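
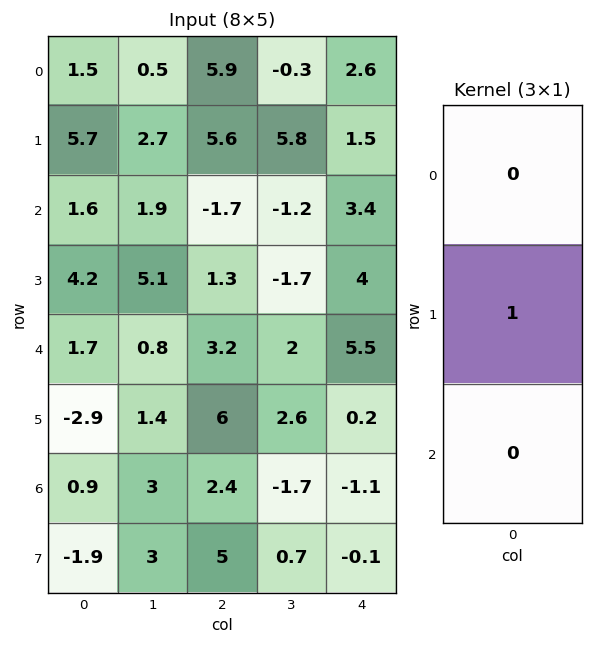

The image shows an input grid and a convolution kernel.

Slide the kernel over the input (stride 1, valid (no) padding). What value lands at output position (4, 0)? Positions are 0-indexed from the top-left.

The receptive field on the input at this output position is [1.7 / -2.9 / 0.9]. Elementwise product with the kernel and sum: -2.9·1.

-2.9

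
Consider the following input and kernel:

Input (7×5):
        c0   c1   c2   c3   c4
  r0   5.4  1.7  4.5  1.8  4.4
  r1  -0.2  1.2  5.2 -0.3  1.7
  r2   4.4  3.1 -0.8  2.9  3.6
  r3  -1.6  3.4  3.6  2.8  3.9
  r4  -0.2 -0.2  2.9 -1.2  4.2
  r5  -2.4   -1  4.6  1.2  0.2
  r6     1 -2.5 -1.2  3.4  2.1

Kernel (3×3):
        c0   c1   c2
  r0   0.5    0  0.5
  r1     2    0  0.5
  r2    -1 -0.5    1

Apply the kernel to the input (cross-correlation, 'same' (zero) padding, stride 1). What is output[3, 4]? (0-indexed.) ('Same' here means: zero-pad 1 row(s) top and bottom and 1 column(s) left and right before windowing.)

6.15

The receptive field on the zero-padded input at this output position is [2.9 3.6 0 / 2.8 3.9 0 / -1.2 4.2 0]. Elementwise product with the kernel and sum: 2.9·0.5 + 0·0.5 + 2.8·2 + 0·0.5 + -1.2·-1 + 4.2·-0.5 + 0·1.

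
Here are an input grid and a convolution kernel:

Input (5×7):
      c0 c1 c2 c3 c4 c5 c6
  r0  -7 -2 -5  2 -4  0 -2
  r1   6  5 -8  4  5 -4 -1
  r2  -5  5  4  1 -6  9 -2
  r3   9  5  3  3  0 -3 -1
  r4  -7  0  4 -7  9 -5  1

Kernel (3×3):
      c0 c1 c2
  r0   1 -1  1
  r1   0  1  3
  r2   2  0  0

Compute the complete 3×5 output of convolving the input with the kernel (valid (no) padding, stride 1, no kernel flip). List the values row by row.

Output[0,0]: The receptive field on the input at this output position is [-7 -2 -5 / 6 5 -8 / -5 5 4]. Elementwise product with the kernel and sum: -7·1 + -2·-1 + -5·1 + 5·1 + -8·3 + -5·2.

-39 19 16 1 -25
28 34 -18 22 11
-6 14 8 -7 -5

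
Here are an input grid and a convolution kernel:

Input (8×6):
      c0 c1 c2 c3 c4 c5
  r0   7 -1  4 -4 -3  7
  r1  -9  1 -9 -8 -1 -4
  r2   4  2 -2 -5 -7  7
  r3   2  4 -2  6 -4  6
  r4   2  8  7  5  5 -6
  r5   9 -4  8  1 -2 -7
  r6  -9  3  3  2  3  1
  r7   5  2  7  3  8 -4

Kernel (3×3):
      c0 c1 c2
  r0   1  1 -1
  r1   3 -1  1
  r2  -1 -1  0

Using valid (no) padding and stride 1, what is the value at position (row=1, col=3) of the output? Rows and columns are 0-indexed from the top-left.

The receptive field on the input at this output position is [-8 -1 -4 / -5 -7 7 / 6 -4 6]. Elementwise product with the kernel and sum: -8·1 + -1·1 + -4·-1 + -5·3 + -7·-1 + 7·1 + 6·-1 + -4·-1.

-8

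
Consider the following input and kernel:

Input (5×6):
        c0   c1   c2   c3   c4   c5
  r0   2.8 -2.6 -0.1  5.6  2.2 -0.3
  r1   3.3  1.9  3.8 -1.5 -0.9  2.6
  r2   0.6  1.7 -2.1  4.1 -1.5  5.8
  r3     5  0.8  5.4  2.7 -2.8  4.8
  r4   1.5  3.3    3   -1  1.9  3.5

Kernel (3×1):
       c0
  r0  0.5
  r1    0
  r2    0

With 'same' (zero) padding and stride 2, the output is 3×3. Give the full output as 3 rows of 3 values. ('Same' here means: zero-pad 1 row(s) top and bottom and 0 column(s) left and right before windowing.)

Output[0,0]: The receptive field on the zero-padded input at this output position is [0 / 2.8 / 3.3]. Elementwise product with the kernel and sum: 0·0.5.
Output[0,1]: The receptive field on the zero-padded input at this output position is [0 / -0.1 / 3.8]. Elementwise product with the kernel and sum: 0·0.5.

0 0 0
1.65 1.9 -0.45
2.5 2.7 -1.4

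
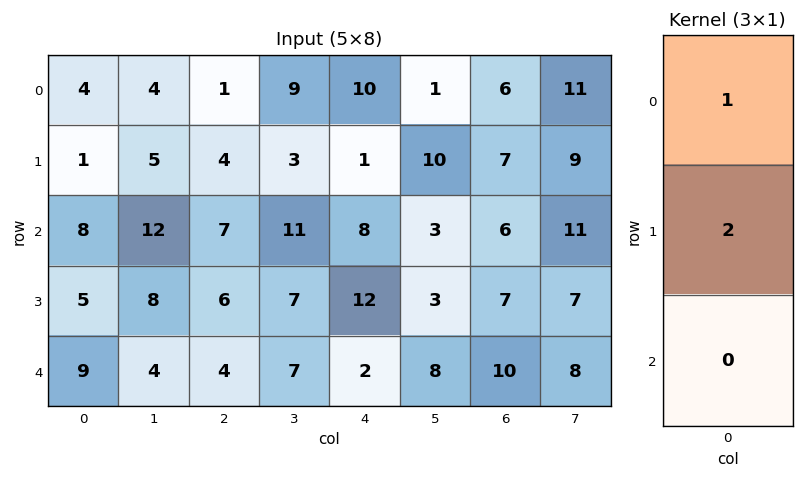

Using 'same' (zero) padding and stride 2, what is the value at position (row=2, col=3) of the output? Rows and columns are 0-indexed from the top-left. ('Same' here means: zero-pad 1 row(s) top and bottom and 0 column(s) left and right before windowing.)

27

The receptive field on the zero-padded input at this output position is [7 / 10 / 0]. Elementwise product with the kernel and sum: 7·1 + 10·2.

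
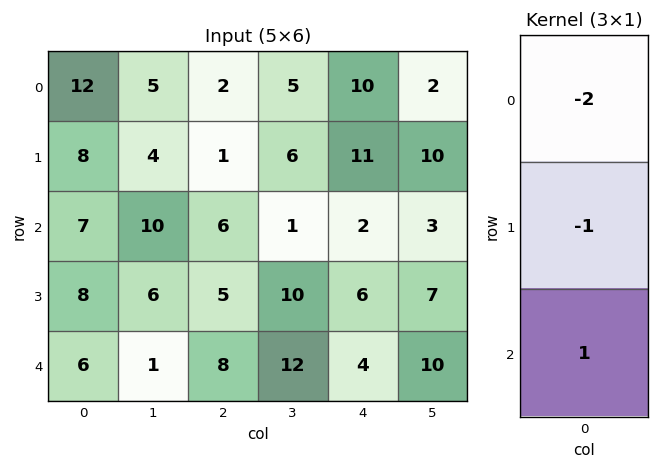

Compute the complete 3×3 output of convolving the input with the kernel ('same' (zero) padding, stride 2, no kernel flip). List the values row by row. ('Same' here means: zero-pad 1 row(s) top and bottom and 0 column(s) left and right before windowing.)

Output[0,0]: The receptive field on the zero-padded input at this output position is [0 / 12 / 8]. Elementwise product with the kernel and sum: 0·-2 + 12·-1 + 8·1.
Output[0,1]: The receptive field on the zero-padded input at this output position is [0 / 2 / 1]. Elementwise product with the kernel and sum: 0·-2 + 2·-1 + 1·1.

-4 -1 1
-15 -3 -18
-22 -18 -16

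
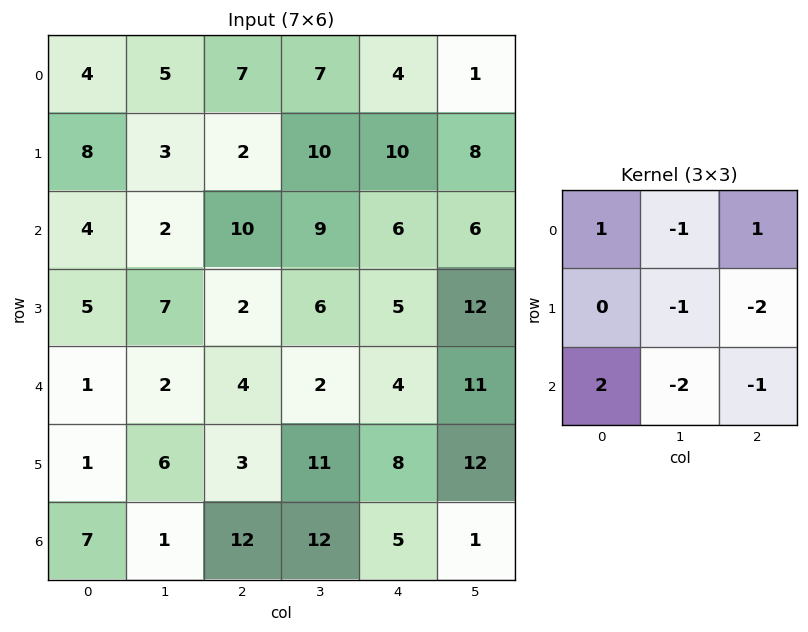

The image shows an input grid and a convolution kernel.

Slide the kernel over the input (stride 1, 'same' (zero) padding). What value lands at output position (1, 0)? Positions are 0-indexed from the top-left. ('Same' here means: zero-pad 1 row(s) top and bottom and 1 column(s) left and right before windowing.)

The receptive field on the zero-padded input at this output position is [0 4 5 / 0 8 3 / 0 4 2]. Elementwise product with the kernel and sum: 0·1 + 4·-1 + 5·1 + 8·-1 + 3·-2 + 0·2 + 4·-2 + 2·-1.

-23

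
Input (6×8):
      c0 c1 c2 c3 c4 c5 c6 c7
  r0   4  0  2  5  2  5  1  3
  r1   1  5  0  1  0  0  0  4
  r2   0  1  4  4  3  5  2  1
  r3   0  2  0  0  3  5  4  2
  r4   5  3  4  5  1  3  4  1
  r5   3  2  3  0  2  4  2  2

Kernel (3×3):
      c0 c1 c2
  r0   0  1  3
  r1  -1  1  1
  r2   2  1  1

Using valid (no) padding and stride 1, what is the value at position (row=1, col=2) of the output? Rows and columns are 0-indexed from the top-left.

The receptive field on the input at this output position is [0 1 0 / 4 4 3 / 0 0 3]. Elementwise product with the kernel and sum: 1·1 + 0·3 + 4·-1 + 4·1 + 3·1 + 0·2 + 0·1 + 3·1.

7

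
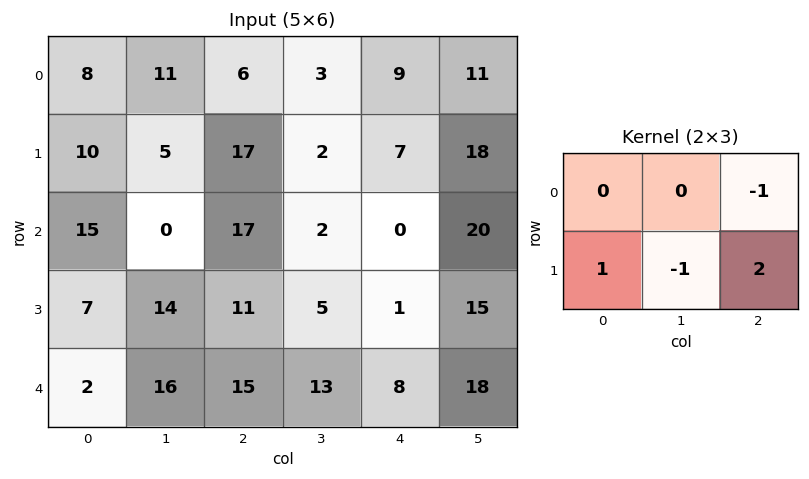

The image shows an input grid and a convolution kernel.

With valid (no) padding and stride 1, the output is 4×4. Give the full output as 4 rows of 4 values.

Output[0,0]: The receptive field on the input at this output position is [8 11 6 / 10 5 17]. Elementwise product with the kernel and sum: 6·-1 + 10·1 + 5·-1 + 17·2.

33 -11 20 20
32 -15 8 24
-2 11 8 14
5 22 17 26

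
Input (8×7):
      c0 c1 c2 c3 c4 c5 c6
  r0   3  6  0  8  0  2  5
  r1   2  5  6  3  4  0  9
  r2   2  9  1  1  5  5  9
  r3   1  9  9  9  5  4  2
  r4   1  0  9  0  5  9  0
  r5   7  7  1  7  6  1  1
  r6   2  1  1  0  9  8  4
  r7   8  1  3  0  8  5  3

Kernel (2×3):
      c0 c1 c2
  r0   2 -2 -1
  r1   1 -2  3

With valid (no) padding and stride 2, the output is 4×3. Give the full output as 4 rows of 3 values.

Output[0,0]: The receptive field on the input at this output position is [3 6 0 / 2 5 6]. Elementwise product with the kernel and sum: 3·2 + 6·-2 + 0·-1 + 2·1 + 5·-2 + 6·3.

4 -4 22
-5 1 -6
-11 18 -1
16 20 5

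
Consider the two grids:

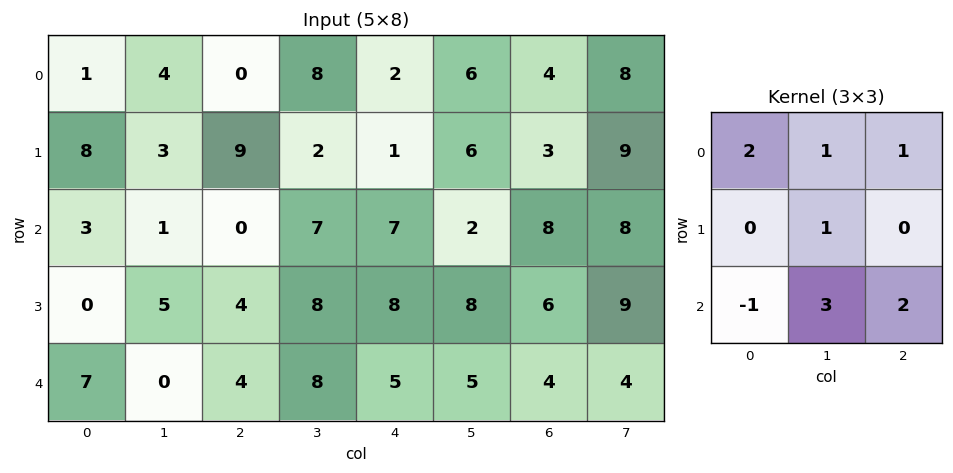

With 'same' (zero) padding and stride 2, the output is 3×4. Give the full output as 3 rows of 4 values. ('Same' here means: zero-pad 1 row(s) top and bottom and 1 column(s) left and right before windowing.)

31 28 15 25
24 40 50 60
12 26 37 35

Output[0,0]: The receptive field on the zero-padded input at this output position is [0 0 0 / 0 1 4 / 0 8 3]. Elementwise product with the kernel and sum: 0·2 + 0·1 + 0·1 + 1·1 + 0·-1 + 8·3 + 3·2.
Output[0,1]: The receptive field on the zero-padded input at this output position is [0 0 0 / 4 0 8 / 3 9 2]. Elementwise product with the kernel and sum: 0·2 + 0·1 + 0·1 + 0·1 + 3·-1 + 9·3 + 2·2.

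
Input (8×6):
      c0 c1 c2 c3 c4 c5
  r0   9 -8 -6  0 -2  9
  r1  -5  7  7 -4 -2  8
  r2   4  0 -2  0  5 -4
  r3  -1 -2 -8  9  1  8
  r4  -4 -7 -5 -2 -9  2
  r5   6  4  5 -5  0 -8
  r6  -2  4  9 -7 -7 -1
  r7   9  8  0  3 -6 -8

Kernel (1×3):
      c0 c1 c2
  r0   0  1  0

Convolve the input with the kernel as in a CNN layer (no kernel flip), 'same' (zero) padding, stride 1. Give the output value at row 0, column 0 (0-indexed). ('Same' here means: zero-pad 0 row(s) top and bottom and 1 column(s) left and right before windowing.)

9

The receptive field on the zero-padded input at this output position is [0 9 -8]. Elementwise product with the kernel and sum: 9·1.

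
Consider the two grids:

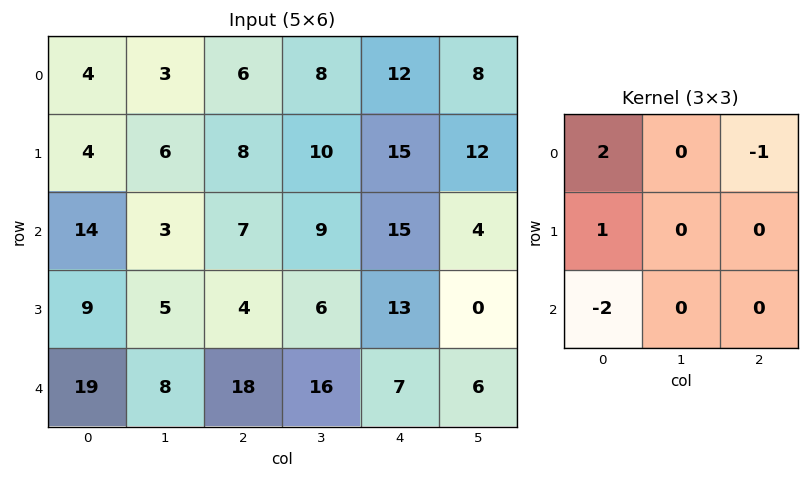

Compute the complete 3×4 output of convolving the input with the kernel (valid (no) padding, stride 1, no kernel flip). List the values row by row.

Output[0,0]: The receptive field on the input at this output position is [4 3 6 / 4 6 8 / 14 3 7]. Elementwise product with the kernel and sum: 4·2 + 6·-1 + 4·1 + 14·-2.
Output[0,1]: The receptive field on the input at this output position is [3 6 8 / 6 8 10 / 3 7 9]. Elementwise product with the kernel and sum: 3·2 + 8·-1 + 6·1 + 3·-2.

-22 -2 -6 0
-4 -5 0 5
-8 -14 -33 -12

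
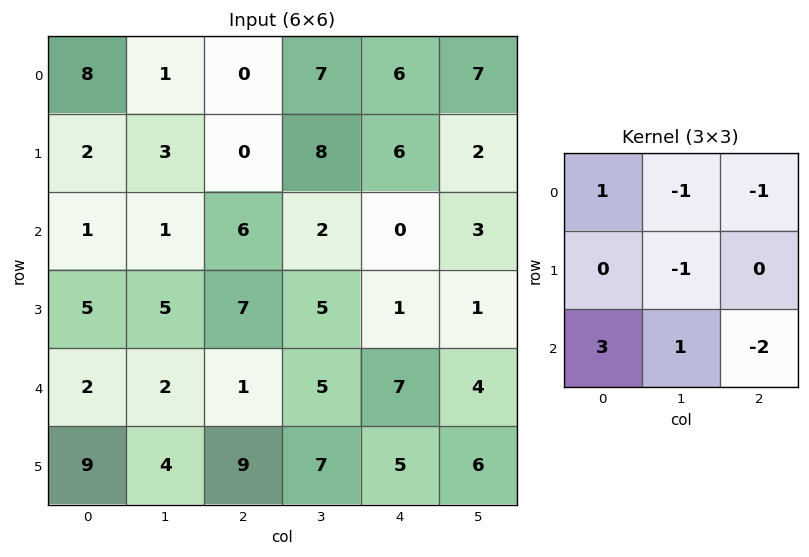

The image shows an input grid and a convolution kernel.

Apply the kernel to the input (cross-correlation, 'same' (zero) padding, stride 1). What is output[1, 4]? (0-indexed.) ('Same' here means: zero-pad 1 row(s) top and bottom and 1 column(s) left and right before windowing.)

The receptive field on the zero-padded input at this output position is [7 6 7 / 8 6 2 / 2 0 3]. Elementwise product with the kernel and sum: 7·1 + 6·-1 + 7·-1 + 6·-1 + 2·3 + 0·1 + 3·-2.

-12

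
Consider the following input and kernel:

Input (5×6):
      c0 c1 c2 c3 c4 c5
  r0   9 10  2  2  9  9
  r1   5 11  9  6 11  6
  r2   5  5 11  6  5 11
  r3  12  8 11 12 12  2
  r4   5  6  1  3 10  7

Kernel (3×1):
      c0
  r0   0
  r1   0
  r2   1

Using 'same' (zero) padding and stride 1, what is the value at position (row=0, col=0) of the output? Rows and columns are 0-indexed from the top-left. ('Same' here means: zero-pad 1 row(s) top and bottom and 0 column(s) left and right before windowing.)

The receptive field on the zero-padded input at this output position is [0 / 9 / 5]. Elementwise product with the kernel and sum: 5·1.

5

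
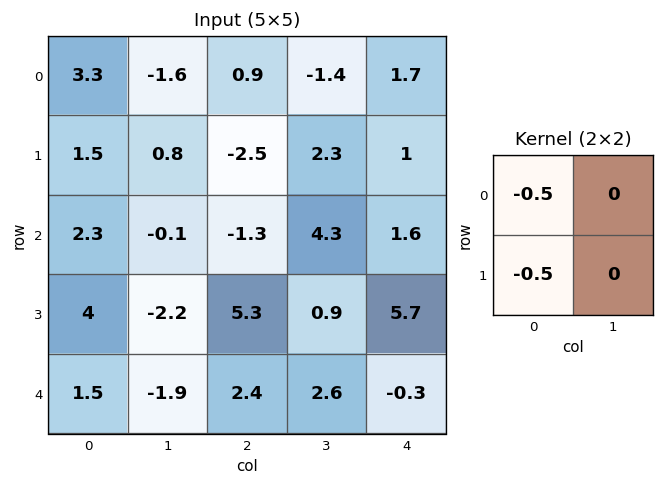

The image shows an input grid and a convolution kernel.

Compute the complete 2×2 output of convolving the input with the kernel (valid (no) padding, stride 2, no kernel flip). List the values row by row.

-2.4 0.8
-3.15 -2

Output[0,0]: The receptive field on the input at this output position is [3.3 -1.6 / 1.5 0.8]. Elementwise product with the kernel and sum: 3.3·-0.5 + 1.5·-0.5.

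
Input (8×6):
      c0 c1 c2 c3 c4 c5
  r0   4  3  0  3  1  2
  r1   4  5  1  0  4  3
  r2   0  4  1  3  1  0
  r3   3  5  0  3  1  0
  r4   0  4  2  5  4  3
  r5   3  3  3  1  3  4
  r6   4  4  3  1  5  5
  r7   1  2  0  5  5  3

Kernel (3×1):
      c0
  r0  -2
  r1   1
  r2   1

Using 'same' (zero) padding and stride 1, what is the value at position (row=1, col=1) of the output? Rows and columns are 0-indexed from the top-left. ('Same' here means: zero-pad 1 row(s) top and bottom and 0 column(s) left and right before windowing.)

3

The receptive field on the zero-padded input at this output position is [3 / 5 / 4]. Elementwise product with the kernel and sum: 3·-2 + 5·1 + 4·1.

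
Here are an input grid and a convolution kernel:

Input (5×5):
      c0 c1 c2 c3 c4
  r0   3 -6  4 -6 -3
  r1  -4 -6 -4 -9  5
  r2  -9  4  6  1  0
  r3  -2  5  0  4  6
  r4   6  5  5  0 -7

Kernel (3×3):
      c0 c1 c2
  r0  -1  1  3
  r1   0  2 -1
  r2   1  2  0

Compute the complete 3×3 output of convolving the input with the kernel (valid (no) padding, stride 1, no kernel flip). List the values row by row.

Output[0,0]: The receptive field on the input at this output position is [3 -6 4 / -4 -6 -4 / -9 4 6]. Elementwise product with the kernel and sum: 3·-1 + -6·1 + 4·3 + -6·2 + -4·-1 + -9·1 + 4·2.

-6 9 -34
-4 -9 20
57 16 2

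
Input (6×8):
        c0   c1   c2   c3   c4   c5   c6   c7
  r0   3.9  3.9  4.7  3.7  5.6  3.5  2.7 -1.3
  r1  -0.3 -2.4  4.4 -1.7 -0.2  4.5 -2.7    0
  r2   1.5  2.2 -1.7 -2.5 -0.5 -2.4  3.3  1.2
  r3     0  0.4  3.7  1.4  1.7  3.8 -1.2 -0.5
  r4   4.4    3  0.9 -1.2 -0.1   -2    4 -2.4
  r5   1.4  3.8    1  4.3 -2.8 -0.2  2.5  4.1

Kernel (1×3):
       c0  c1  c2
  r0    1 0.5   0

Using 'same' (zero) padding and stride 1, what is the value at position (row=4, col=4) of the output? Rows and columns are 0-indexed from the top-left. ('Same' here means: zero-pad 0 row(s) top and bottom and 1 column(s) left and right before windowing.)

-1.25

The receptive field on the zero-padded input at this output position is [-1.2 -0.1 -2]. Elementwise product with the kernel and sum: -1.2·1 + -0.1·0.5.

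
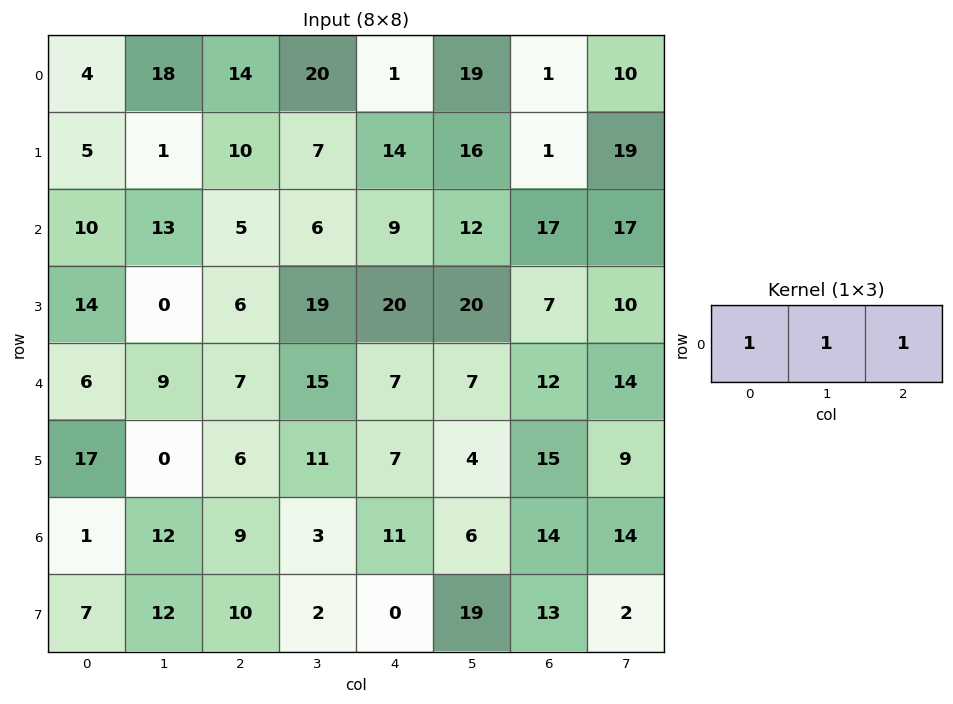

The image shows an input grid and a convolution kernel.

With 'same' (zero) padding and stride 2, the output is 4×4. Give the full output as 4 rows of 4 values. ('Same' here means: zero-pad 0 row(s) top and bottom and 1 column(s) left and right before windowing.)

22 52 40 30
23 24 27 46
15 31 29 33
13 24 20 34

Output[0,0]: The receptive field on the zero-padded input at this output position is [0 4 18]. Elementwise product with the kernel and sum: 0·1 + 4·1 + 18·1.
Output[0,1]: The receptive field on the zero-padded input at this output position is [18 14 20]. Elementwise product with the kernel and sum: 18·1 + 14·1 + 20·1.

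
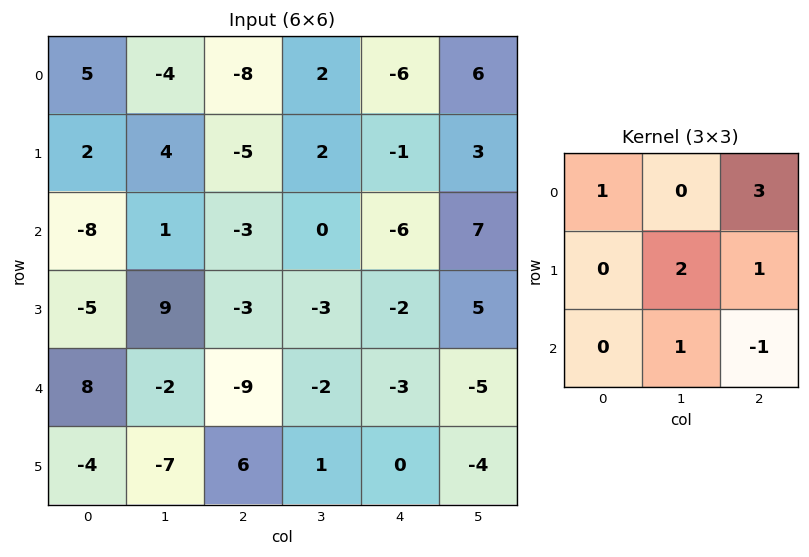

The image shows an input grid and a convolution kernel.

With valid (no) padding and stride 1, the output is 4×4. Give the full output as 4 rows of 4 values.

Output[0,0]: The receptive field on the input at this output position is [5 -4 -8 / 2 4 -5 / -8 1 -3]. Elementwise product with the kernel and sum: 5·1 + -8·3 + 4·2 + -5·1 + 1·1 + -3·-1.
Output[0,1]: The receptive field on the input at this output position is [-4 -8 2 / 4 -5 2 / 1 -3 0]. Elementwise product with the kernel and sum: -4·1 + 2·3 + -5·2 + 2·1 + -3·1 + 0·-1.

-12 -9 -17 8
-2 4 -15 -1
5 -15 -28 24
-40 -15 -15 5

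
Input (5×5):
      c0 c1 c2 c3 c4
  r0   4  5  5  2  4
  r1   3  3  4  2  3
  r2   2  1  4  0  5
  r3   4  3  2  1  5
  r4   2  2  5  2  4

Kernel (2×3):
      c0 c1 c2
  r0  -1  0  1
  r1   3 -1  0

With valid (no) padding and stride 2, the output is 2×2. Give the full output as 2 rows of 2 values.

7 9
11 6

Output[0,0]: The receptive field on the input at this output position is [4 5 5 / 3 3 4]. Elementwise product with the kernel and sum: 4·-1 + 5·1 + 3·3 + 3·-1.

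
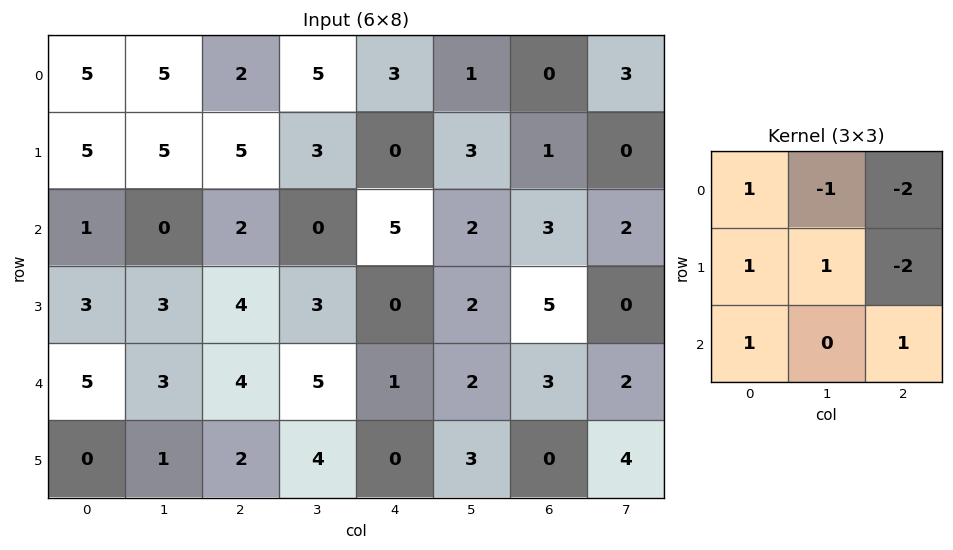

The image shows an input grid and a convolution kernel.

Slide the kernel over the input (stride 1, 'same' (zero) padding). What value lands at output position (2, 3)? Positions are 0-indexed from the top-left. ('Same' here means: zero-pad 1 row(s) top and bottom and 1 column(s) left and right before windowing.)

-2

The receptive field on the zero-padded input at this output position is [5 3 0 / 2 0 5 / 4 3 0]. Elementwise product with the kernel and sum: 5·1 + 3·-1 + 0·-2 + 2·1 + 0·1 + 5·-2 + 4·1 + 0·1.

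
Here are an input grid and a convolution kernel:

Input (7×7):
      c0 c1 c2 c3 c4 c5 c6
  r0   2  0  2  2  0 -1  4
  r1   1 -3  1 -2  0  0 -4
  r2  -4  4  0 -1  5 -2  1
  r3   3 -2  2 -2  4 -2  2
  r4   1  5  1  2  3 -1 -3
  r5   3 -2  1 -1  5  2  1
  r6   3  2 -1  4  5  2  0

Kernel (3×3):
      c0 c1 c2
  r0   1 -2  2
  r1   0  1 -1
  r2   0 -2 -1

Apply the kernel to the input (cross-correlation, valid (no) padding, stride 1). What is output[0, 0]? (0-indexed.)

-6

The receptive field on the input at this output position is [2 0 2 / 1 -3 1 / -4 4 0]. Elementwise product with the kernel and sum: 2·1 + 0·-2 + 2·2 + -3·1 + 1·-1 + 4·-2 + 0·-1.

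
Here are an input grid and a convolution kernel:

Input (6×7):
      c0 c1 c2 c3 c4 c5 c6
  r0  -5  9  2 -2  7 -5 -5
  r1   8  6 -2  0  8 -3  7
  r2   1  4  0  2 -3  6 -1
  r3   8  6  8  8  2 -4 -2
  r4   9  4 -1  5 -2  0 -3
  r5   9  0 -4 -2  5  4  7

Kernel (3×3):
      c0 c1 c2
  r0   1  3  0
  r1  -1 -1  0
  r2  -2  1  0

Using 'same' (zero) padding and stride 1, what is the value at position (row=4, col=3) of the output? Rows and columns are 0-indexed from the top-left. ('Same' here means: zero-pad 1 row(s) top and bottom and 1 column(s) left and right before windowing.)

The receptive field on the zero-padded input at this output position is [8 8 2 / -1 5 -2 / -4 -2 5]. Elementwise product with the kernel and sum: 8·1 + 8·3 + -1·-1 + 5·-1 + -4·-2 + -2·1.

34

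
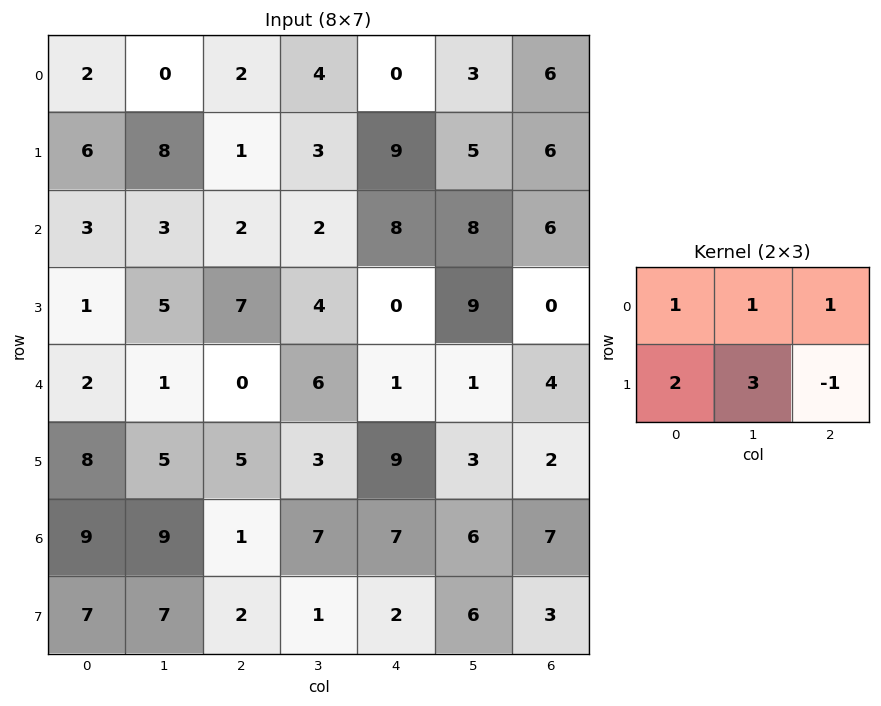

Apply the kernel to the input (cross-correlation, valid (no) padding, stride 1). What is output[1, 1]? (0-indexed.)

22

The receptive field on the input at this output position is [8 1 3 / 3 2 2]. Elementwise product with the kernel and sum: 8·1 + 1·1 + 3·1 + 3·2 + 2·3 + 2·-1.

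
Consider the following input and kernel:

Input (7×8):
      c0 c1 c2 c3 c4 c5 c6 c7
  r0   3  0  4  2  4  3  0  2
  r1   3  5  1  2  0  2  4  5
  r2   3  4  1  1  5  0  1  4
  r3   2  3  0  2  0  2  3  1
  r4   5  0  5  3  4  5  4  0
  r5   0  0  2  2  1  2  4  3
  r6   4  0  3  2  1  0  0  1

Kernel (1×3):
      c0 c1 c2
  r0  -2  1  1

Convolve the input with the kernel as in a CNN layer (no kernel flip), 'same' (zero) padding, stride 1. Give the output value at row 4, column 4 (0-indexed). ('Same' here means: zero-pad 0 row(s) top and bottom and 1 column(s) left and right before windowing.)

The receptive field on the zero-padded input at this output position is [3 4 5]. Elementwise product with the kernel and sum: 3·-2 + 4·1 + 5·1.

3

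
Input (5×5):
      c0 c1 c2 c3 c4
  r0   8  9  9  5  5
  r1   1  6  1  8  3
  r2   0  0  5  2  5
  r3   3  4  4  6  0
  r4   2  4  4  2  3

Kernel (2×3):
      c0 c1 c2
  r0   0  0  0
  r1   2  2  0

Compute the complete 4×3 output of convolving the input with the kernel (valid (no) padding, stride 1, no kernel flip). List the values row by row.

14 14 18
0 10 14
14 16 20
12 16 12

Output[0,0]: The receptive field on the input at this output position is [8 9 9 / 1 6 1]. Elementwise product with the kernel and sum: 1·2 + 6·2.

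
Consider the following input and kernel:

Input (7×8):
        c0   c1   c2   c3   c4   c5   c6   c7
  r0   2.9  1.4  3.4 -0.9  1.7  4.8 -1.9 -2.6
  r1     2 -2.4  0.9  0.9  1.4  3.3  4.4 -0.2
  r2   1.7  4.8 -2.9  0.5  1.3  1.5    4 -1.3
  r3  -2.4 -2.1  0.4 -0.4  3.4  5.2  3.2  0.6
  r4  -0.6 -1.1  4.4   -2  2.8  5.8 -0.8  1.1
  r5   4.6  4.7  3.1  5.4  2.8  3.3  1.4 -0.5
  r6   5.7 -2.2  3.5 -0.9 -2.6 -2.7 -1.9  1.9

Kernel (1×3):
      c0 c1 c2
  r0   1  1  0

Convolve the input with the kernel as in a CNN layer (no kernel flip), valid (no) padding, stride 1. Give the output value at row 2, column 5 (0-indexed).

5.5

The receptive field on the input at this output position is [1.5 4 -1.3]. Elementwise product with the kernel and sum: 1.5·1 + 4·1.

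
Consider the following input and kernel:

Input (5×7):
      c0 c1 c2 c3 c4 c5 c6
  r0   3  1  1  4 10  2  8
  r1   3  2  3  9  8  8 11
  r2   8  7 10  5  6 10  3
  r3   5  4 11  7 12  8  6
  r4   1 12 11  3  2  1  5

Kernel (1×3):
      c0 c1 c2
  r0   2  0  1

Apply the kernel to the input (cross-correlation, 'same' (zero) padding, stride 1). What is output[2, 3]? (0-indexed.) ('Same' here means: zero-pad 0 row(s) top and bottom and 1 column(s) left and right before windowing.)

26

The receptive field on the zero-padded input at this output position is [10 5 6]. Elementwise product with the kernel and sum: 10·2 + 6·1.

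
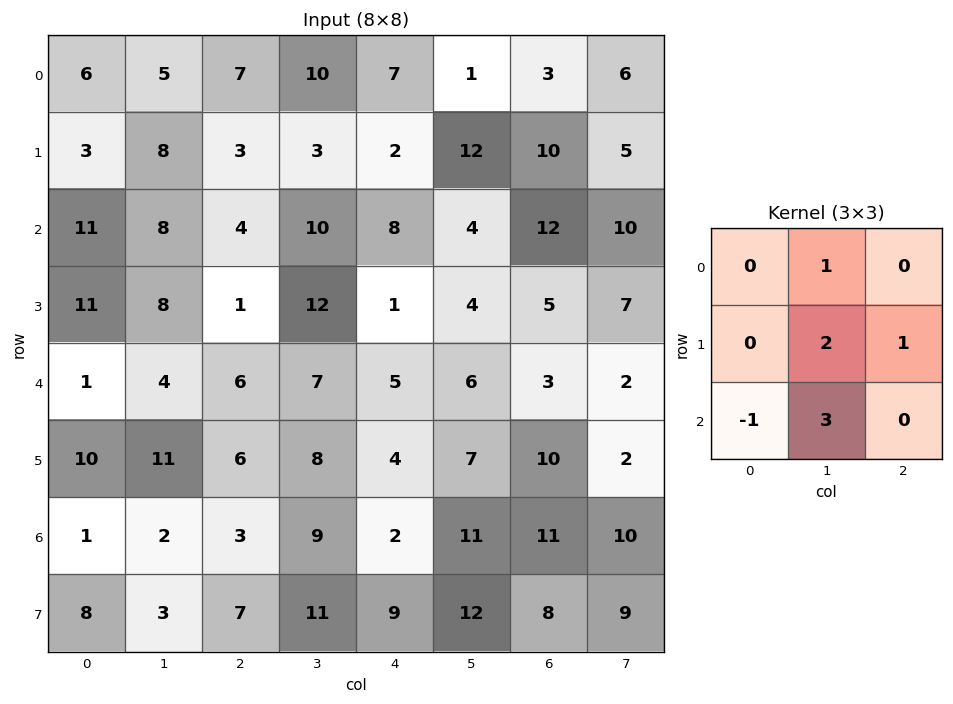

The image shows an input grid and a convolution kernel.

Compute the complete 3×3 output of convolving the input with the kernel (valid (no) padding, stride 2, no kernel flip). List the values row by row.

37 44 39
36 50 30
37 51 61

Output[0,0]: The receptive field on the input at this output position is [6 5 7 / 3 8 3 / 11 8 4]. Elementwise product with the kernel and sum: 5·1 + 8·2 + 3·1 + 11·-1 + 8·3.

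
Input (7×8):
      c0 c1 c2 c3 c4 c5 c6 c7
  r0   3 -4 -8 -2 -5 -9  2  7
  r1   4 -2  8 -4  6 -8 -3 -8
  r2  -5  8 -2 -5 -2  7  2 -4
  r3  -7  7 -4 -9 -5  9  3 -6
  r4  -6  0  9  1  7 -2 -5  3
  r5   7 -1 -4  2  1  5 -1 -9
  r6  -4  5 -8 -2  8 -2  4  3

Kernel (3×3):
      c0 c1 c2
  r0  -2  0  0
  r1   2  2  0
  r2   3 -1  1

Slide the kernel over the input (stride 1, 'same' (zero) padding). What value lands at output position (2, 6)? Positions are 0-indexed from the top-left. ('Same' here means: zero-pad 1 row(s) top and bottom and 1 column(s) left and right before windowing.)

52

The receptive field on the zero-padded input at this output position is [-8 -3 -8 / 7 2 -4 / 9 3 -6]. Elementwise product with the kernel and sum: -8·-2 + 7·2 + 2·2 + 9·3 + 3·-1 + -6·1.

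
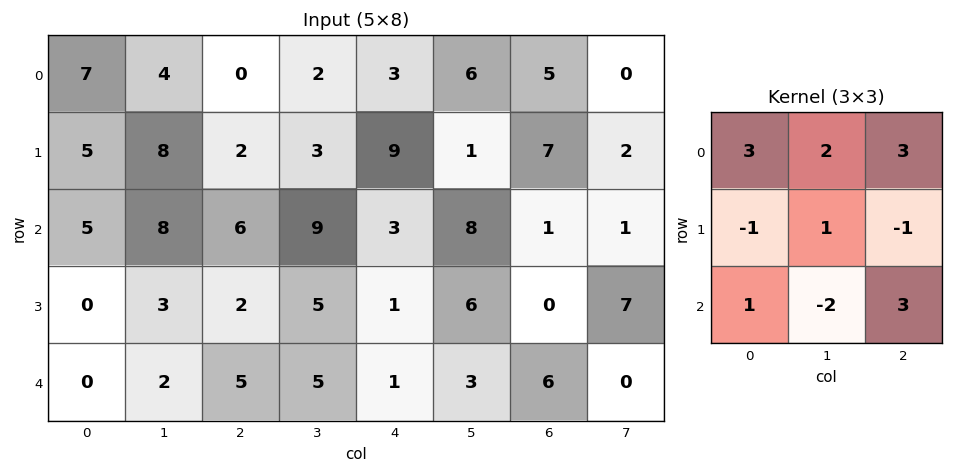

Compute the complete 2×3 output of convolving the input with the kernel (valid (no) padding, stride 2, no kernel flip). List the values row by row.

37 2 11
61 45 46

Output[0,0]: The receptive field on the input at this output position is [7 4 0 / 5 8 2 / 5 8 6]. Elementwise product with the kernel and sum: 7·3 + 4·2 + 0·3 + 5·-1 + 8·1 + 2·-1 + 5·1 + 8·-2 + 6·3.
Output[0,1]: The receptive field on the input at this output position is [0 2 3 / 2 3 9 / 6 9 3]. Elementwise product with the kernel and sum: 0·3 + 2·2 + 3·3 + 2·-1 + 3·1 + 9·-1 + 6·1 + 9·-2 + 3·3.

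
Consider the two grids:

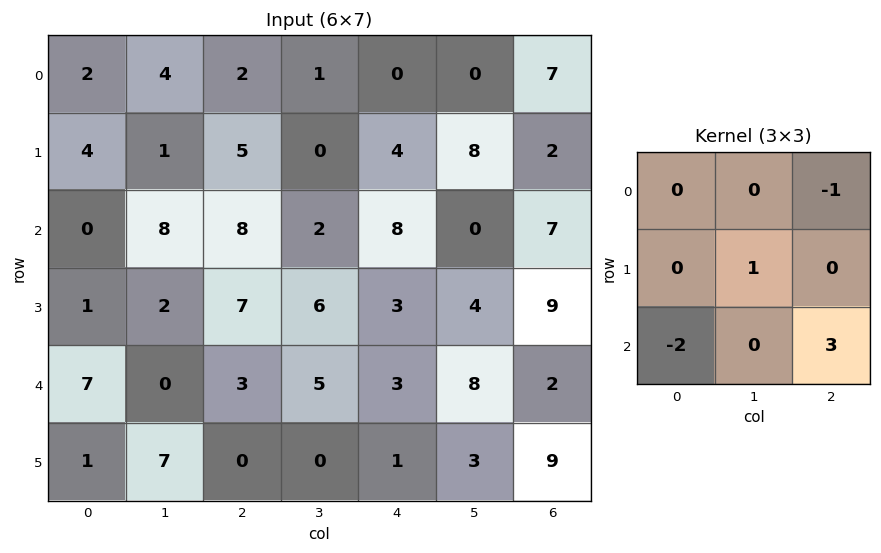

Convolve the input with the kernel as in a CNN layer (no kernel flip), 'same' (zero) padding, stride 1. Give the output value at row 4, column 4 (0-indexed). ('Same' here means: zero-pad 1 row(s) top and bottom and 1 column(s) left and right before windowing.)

The receptive field on the zero-padded input at this output position is [6 3 4 / 5 3 8 / 0 1 3]. Elementwise product with the kernel and sum: 4·-1 + 3·1 + 0·-2 + 3·3.

8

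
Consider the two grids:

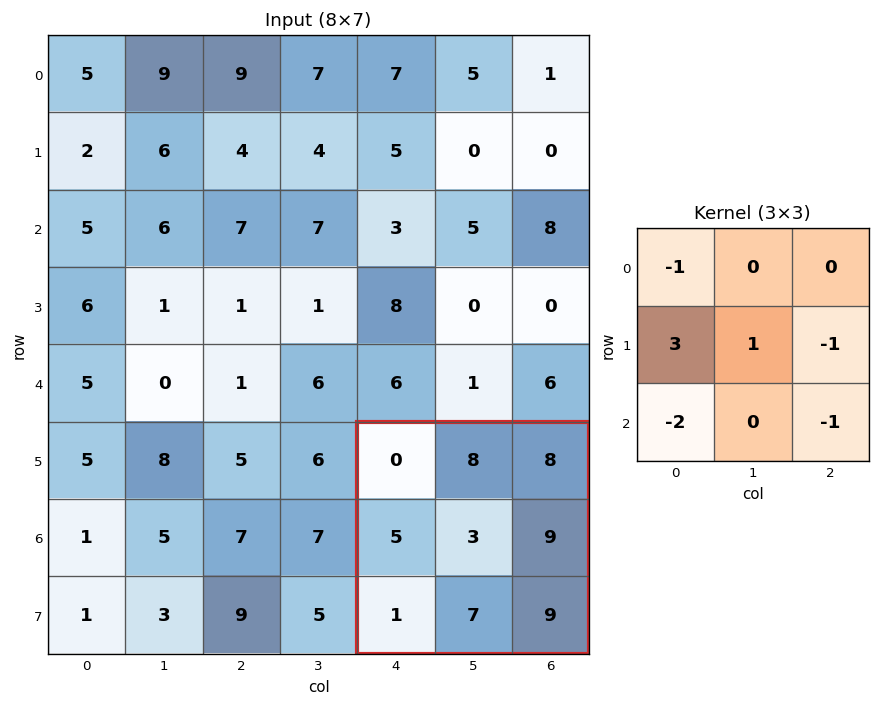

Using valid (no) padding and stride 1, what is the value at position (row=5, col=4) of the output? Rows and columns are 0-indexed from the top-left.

The receptive field on the input at this output position is [0 8 8 / 5 3 9 / 1 7 9]. Elementwise product with the kernel and sum: 0·-1 + 5·3 + 3·1 + 9·-1 + 1·-2 + 9·-1.

-2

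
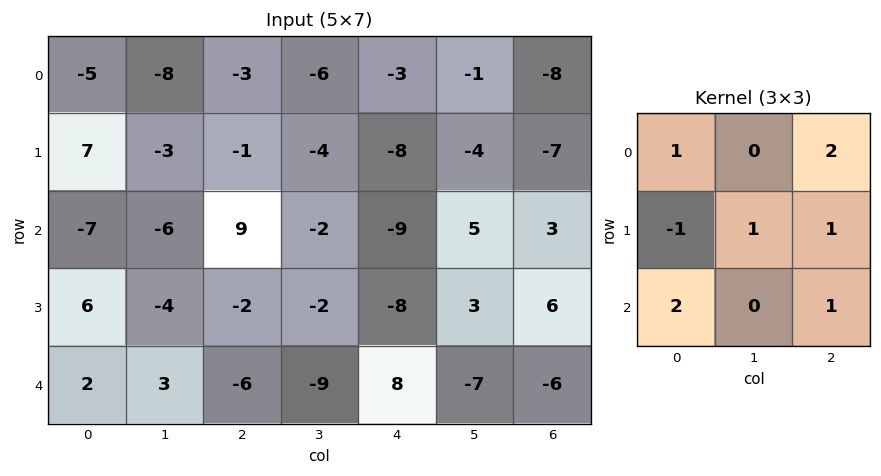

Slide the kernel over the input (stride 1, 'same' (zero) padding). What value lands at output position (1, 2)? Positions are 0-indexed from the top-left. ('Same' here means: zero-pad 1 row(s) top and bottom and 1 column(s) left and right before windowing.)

-36

The receptive field on the zero-padded input at this output position is [-8 -3 -6 / -3 -1 -4 / -6 9 -2]. Elementwise product with the kernel and sum: -8·1 + -6·2 + -3·-1 + -1·1 + -4·1 + -6·2 + -2·1.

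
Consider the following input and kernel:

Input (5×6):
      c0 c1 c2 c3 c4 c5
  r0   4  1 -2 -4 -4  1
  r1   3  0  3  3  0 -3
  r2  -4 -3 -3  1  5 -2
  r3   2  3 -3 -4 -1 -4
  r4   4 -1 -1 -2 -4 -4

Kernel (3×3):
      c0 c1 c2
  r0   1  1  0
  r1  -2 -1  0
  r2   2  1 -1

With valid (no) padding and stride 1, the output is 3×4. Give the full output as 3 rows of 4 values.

Output[0,0]: The receptive field on the input at this output position is [4 1 -2 / 3 0 3 / -4 -3 -3]. Elementwise product with the kernel and sum: 4·1 + 1·1 + 3·-2 + 0·-1 + -4·2 + -3·1 + -3·-1.

-9 -14 -25 -5
24 19 2 -9
-6 -10 8 11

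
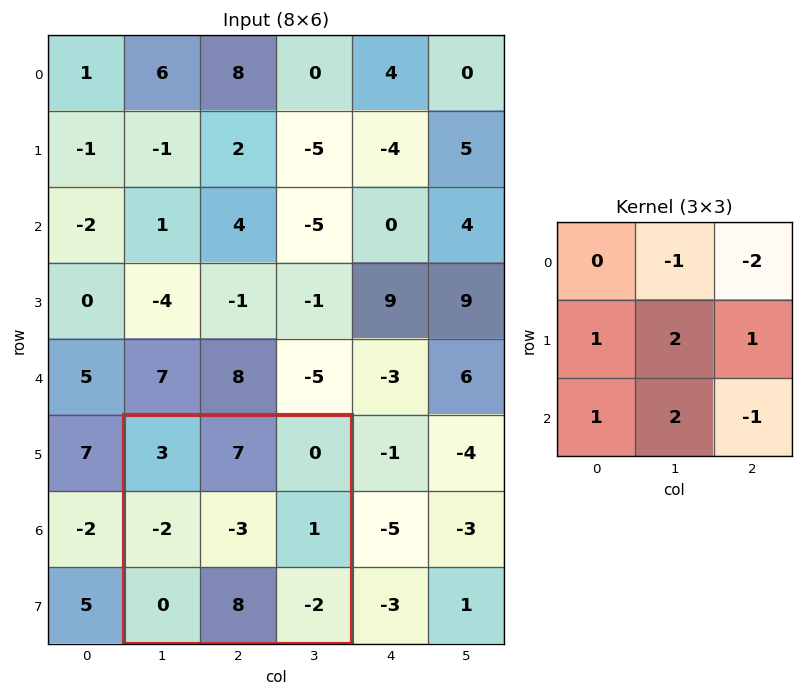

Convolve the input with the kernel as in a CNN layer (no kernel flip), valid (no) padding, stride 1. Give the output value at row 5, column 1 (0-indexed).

4

The receptive field on the input at this output position is [3 7 0 / -2 -3 1 / 0 8 -2]. Elementwise product with the kernel and sum: 7·-1 + 0·-2 + -2·1 + -3·2 + 1·1 + 0·1 + 8·2 + -2·-1.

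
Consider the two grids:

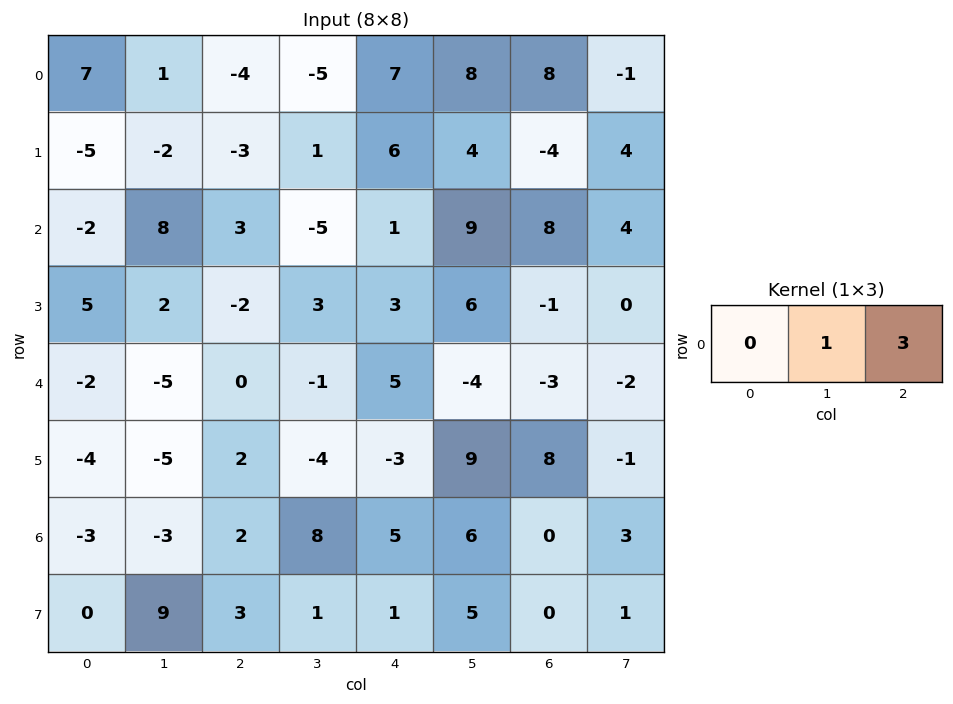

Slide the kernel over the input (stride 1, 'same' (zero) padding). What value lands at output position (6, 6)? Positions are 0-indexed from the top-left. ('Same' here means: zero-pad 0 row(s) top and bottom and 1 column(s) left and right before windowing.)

9

The receptive field on the zero-padded input at this output position is [6 0 3]. Elementwise product with the kernel and sum: 0·1 + 3·3.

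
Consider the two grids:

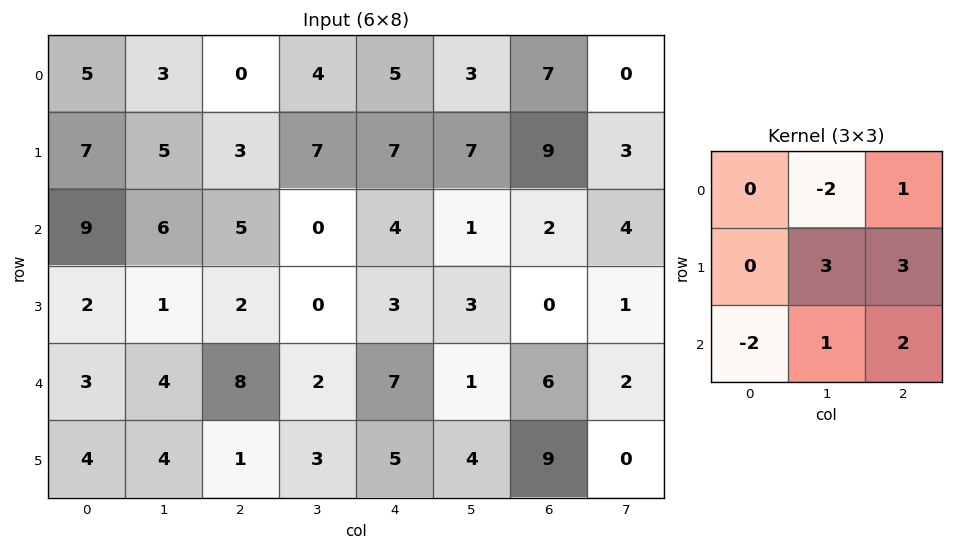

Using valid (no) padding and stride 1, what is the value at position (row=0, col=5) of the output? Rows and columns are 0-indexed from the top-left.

The receptive field on the input at this output position is [3 7 0 / 7 9 3 / 1 2 4]. Elementwise product with the kernel and sum: 7·-2 + 0·1 + 9·3 + 3·3 + 1·-2 + 2·1 + 4·2.

30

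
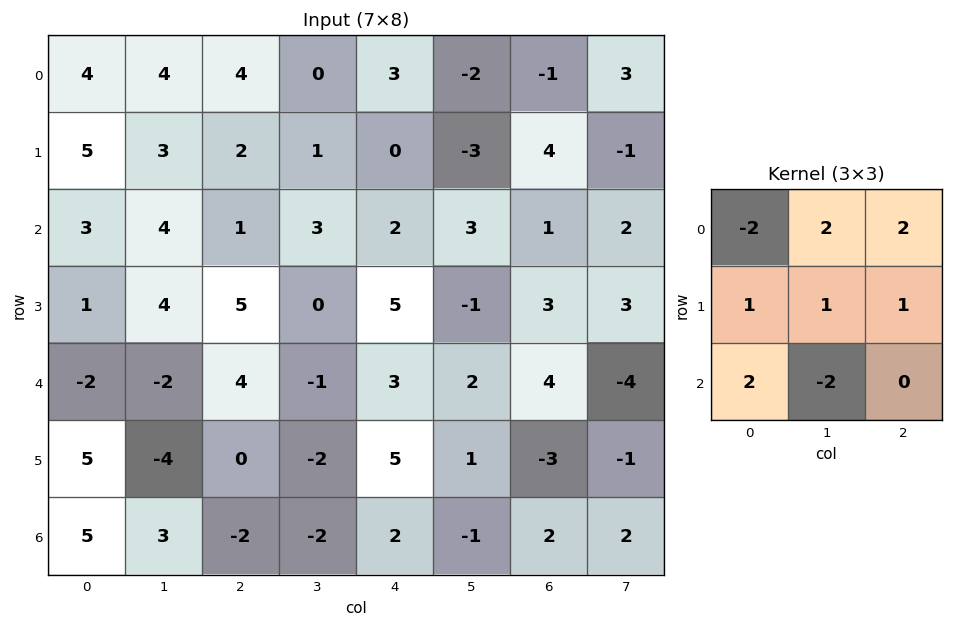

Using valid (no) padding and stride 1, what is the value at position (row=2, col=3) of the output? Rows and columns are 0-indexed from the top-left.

The receptive field on the input at this output position is [3 2 3 / 0 5 -1 / -1 3 2]. Elementwise product with the kernel and sum: 3·-2 + 2·2 + 3·2 + 0·1 + 5·1 + -1·1 + -1·2 + 3·-2.

0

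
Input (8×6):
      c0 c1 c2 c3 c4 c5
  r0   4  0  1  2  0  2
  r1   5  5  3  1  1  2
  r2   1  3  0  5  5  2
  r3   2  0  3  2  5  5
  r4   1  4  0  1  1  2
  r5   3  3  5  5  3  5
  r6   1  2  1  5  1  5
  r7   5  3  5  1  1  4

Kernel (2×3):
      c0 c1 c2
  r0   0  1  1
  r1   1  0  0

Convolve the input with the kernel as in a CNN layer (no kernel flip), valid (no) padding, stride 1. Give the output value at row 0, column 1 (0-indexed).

8

The receptive field on the input at this output position is [0 1 2 / 5 3 1]. Elementwise product with the kernel and sum: 1·1 + 2·1 + 5·1.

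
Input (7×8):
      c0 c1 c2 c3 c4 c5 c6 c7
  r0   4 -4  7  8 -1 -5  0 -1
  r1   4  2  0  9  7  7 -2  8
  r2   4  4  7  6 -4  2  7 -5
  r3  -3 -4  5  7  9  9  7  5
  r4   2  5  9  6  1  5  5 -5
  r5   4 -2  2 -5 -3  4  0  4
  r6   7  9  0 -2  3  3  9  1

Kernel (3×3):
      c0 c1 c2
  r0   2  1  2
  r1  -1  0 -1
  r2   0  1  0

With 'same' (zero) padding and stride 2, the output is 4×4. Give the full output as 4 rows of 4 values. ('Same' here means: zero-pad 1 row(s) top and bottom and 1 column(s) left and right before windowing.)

8 -4 4 4
1 17 40 38
-12 2 27 35
-9 -19 -6 12

Output[0,0]: The receptive field on the zero-padded input at this output position is [0 0 0 / 0 4 -4 / 0 4 2]. Elementwise product with the kernel and sum: 0·2 + 0·1 + 0·2 + 0·-1 + -4·-1 + 4·1.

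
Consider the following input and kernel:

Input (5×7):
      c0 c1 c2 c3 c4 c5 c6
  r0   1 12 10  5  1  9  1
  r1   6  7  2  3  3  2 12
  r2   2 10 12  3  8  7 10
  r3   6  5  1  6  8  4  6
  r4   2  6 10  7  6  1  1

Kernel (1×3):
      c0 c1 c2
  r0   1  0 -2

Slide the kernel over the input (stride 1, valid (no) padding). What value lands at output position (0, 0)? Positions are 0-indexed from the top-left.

-19

The receptive field on the input at this output position is [1 12 10]. Elementwise product with the kernel and sum: 1·1 + 10·-2.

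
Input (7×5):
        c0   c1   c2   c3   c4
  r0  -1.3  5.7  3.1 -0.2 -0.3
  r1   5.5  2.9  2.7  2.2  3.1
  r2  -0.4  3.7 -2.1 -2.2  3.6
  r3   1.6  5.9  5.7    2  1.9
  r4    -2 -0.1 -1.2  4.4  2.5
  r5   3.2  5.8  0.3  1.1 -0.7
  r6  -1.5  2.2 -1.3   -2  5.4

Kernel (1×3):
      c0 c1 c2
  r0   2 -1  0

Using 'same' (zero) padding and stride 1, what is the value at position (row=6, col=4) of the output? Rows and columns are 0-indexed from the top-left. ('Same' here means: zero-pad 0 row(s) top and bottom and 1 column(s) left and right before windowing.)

-9.4

The receptive field on the zero-padded input at this output position is [-2 5.4 0]. Elementwise product with the kernel and sum: -2·2 + 5.4·-1.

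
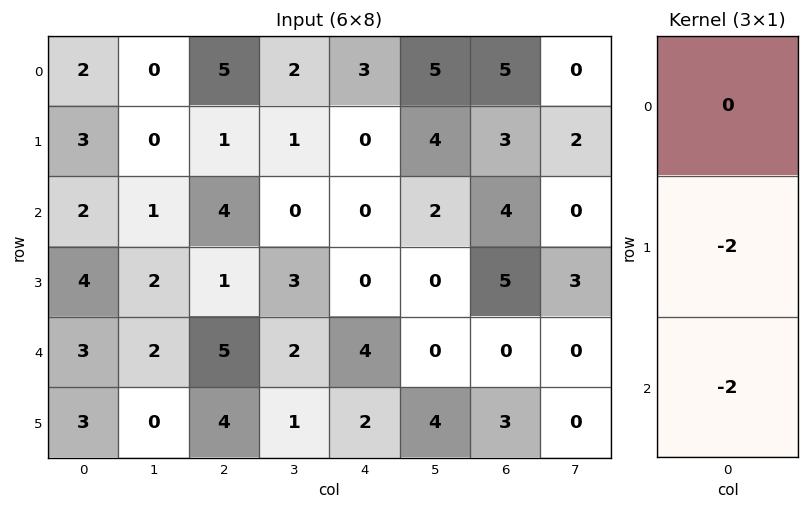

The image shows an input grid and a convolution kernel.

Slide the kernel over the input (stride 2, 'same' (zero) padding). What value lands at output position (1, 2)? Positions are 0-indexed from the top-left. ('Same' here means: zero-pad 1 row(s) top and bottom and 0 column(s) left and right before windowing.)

0

The receptive field on the zero-padded input at this output position is [0 / 0 / 0]. Elementwise product with the kernel and sum: 0·-2 + 0·-2.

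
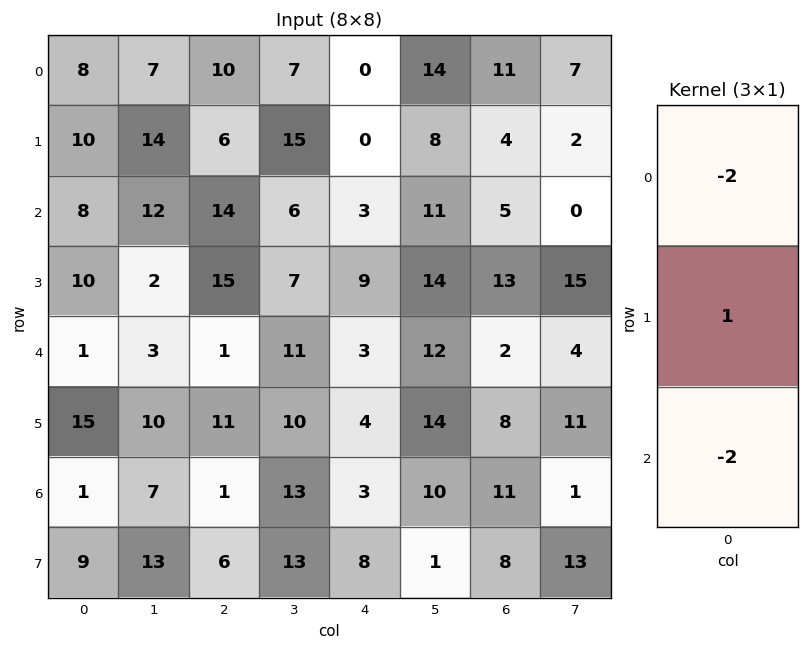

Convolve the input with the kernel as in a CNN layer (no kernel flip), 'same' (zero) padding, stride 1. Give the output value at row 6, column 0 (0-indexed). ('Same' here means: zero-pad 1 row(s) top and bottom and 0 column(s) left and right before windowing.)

-47

The receptive field on the zero-padded input at this output position is [15 / 1 / 9]. Elementwise product with the kernel and sum: 15·-2 + 1·1 + 9·-2.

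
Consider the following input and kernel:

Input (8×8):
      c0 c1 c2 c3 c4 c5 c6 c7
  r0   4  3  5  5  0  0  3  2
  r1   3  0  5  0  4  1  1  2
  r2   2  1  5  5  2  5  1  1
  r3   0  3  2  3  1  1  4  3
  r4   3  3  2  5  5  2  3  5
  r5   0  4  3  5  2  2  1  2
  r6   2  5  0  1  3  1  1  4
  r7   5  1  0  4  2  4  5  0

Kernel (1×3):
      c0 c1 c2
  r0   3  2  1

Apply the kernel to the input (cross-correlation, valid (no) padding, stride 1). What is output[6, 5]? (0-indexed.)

9

The receptive field on the input at this output position is [1 1 4]. Elementwise product with the kernel and sum: 1·3 + 1·2 + 4·1.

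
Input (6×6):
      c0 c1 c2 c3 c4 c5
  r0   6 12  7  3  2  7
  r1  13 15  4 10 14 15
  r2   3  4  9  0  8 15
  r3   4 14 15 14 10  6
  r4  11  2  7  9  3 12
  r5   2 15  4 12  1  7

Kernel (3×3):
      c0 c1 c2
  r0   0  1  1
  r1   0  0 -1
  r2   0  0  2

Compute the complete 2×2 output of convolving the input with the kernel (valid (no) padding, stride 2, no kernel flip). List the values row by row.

Output[0,0]: The receptive field on the input at this output position is [6 12 7 / 13 15 4 / 3 4 9]. Elementwise product with the kernel and sum: 12·1 + 7·1 + 4·-1 + 9·2.
Output[0,1]: The receptive field on the input at this output position is [7 3 2 / 4 10 14 / 9 0 8]. Elementwise product with the kernel and sum: 3·1 + 2·1 + 14·-1 + 8·2.

33 7
12 4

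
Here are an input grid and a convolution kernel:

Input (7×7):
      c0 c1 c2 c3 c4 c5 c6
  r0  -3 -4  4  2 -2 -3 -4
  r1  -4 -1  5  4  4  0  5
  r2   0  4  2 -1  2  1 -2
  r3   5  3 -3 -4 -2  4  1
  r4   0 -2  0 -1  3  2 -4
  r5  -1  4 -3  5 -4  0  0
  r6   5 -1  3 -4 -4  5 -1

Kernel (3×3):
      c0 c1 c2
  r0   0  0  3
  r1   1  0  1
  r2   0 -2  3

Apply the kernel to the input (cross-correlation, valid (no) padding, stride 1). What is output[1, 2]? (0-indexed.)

18

The receptive field on the input at this output position is [5 4 4 / 2 -1 2 / -3 -4 -2]. Elementwise product with the kernel and sum: 4·3 + 2·1 + 2·1 + -4·-2 + -2·3.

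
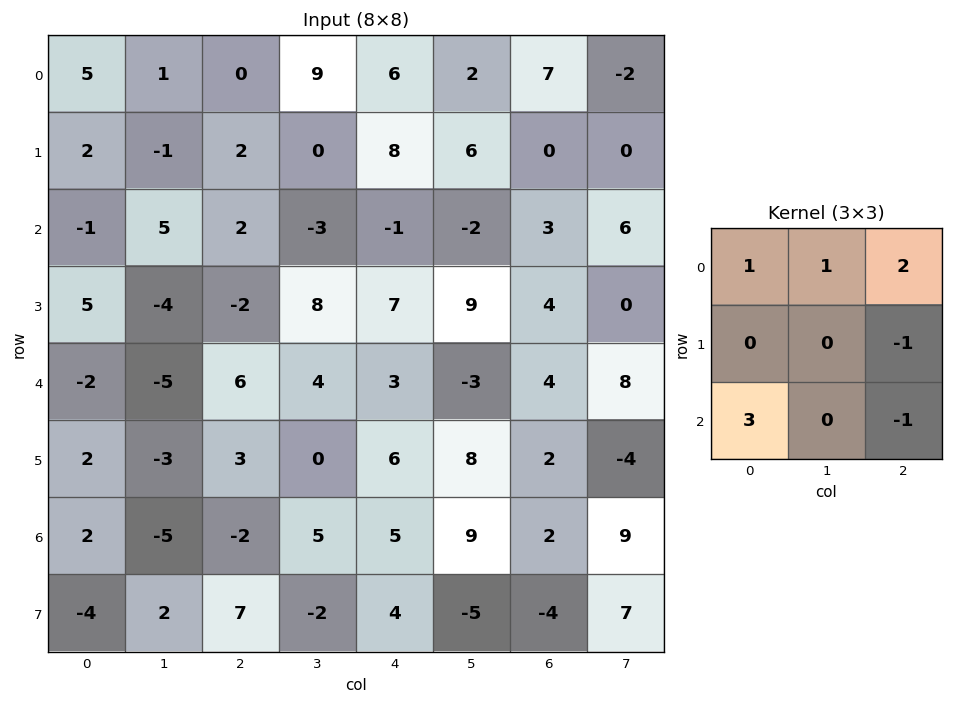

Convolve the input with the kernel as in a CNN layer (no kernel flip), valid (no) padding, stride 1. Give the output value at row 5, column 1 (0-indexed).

The receptive field on the input at this output position is [-3 3 0 / -5 -2 5 / 2 7 -2]. Elementwise product with the kernel and sum: -3·1 + 3·1 + 0·2 + 5·-1 + 2·3 + -2·-1.

3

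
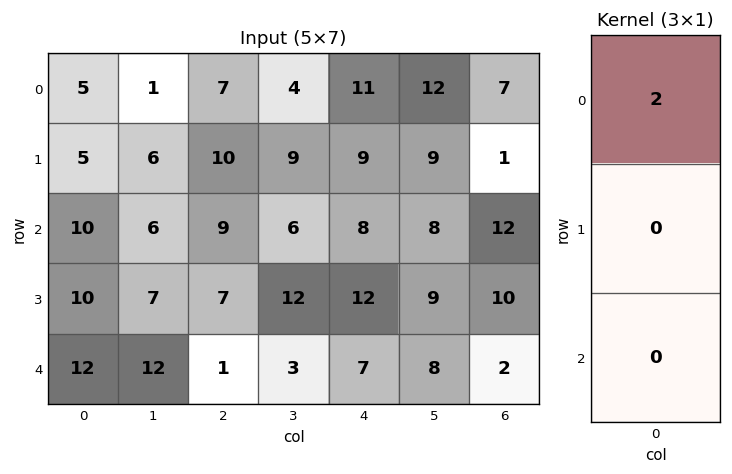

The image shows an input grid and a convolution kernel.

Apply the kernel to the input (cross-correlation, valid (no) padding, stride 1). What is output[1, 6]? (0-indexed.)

2

The receptive field on the input at this output position is [1 / 12 / 10]. Elementwise product with the kernel and sum: 1·2.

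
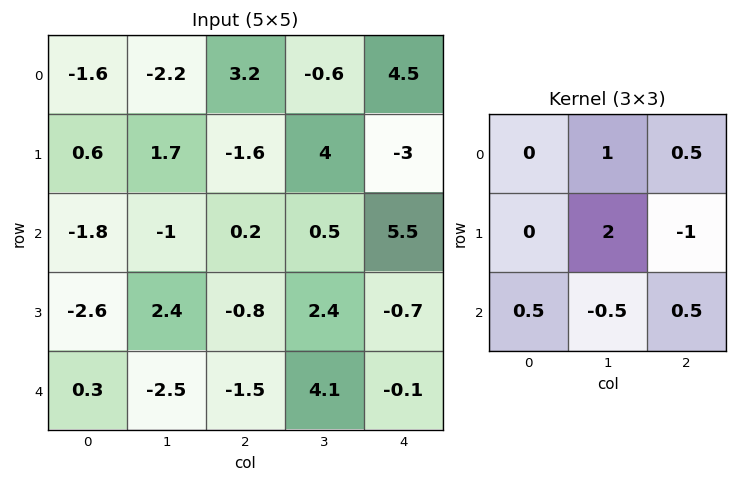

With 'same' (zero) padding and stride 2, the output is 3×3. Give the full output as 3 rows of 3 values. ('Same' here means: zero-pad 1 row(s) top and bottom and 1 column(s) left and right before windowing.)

-0.45 10.65 12.5
1.35 3.1 9.55
1.7 -6.7 -0.9

Output[0,0]: The receptive field on the zero-padded input at this output position is [0 0 0 / 0 -1.6 -2.2 / 0 0.6 1.7]. Elementwise product with the kernel and sum: 0·1 + 0·0.5 + -1.6·2 + -2.2·-1 + 0·0.5 + 0.6·-0.5 + 1.7·0.5.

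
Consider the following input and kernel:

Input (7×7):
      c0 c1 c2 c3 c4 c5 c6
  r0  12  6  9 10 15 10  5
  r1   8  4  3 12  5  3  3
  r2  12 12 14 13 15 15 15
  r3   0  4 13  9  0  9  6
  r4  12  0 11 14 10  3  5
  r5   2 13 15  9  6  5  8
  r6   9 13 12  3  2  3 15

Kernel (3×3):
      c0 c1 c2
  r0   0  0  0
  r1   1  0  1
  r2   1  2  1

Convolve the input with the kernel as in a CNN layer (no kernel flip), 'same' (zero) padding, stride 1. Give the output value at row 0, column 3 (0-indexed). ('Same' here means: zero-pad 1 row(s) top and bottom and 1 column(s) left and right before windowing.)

56

The receptive field on the zero-padded input at this output position is [0 0 0 / 9 10 15 / 3 12 5]. Elementwise product with the kernel and sum: 9·1 + 15·1 + 3·1 + 12·2 + 5·1.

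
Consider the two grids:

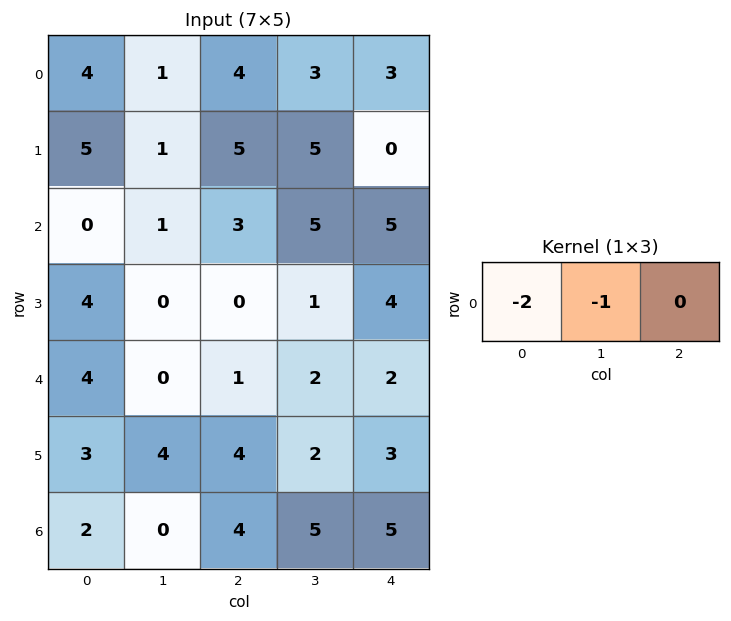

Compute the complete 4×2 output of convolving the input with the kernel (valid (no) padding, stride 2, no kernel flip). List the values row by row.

Output[0,0]: The receptive field on the input at this output position is [4 1 4]. Elementwise product with the kernel and sum: 4·-2 + 1·-1.

-9 -11
-1 -11
-8 -4
-4 -13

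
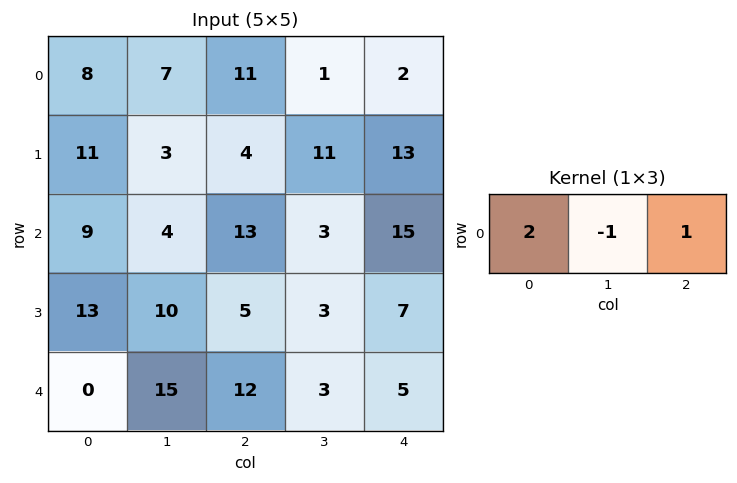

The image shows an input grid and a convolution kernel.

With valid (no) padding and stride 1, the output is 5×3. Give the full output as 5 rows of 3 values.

20 4 23
23 13 10
27 -2 38
21 18 14
-3 21 26

Output[0,0]: The receptive field on the input at this output position is [8 7 11]. Elementwise product with the kernel and sum: 8·2 + 7·-1 + 11·1.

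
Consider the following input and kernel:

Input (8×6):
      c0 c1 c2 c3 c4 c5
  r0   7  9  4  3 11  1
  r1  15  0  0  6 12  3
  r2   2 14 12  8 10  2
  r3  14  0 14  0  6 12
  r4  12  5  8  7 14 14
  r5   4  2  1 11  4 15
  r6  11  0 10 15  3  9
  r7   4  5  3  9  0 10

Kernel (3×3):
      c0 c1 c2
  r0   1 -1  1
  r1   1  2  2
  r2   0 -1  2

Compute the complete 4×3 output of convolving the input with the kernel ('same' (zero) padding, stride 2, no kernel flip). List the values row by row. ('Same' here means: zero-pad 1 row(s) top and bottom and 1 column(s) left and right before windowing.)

Output[0,0]: The receptive field on the zero-padded input at this output position is [0 0 0 / 0 7 9 / 0 15 0]. Elementwise product with the kernel and sum: 0·1 + 0·-1 + 0·1 + 0·1 + 7·2 + 9·2 + 15·-1 + 0·2.
Output[0,1]: The receptive field on the zero-padded input at this output position is [0 0 0 / 9 4 3 / 0 0 6]. Elementwise product with the kernel and sum: 0·1 + 0·-1 + 0·1 + 9·1 + 4·2 + 3·2 + 0·-1 + 6·2.

17 35 21
3 46 47
20 42 95
26 77 81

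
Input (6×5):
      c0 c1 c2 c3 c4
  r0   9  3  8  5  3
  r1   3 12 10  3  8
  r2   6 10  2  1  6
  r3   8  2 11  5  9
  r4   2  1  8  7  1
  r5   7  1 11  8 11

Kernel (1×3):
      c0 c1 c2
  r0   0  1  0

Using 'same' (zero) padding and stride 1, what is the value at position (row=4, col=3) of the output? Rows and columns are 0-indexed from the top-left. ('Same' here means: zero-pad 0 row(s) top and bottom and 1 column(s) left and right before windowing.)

7

The receptive field on the zero-padded input at this output position is [8 7 1]. Elementwise product with the kernel and sum: 7·1.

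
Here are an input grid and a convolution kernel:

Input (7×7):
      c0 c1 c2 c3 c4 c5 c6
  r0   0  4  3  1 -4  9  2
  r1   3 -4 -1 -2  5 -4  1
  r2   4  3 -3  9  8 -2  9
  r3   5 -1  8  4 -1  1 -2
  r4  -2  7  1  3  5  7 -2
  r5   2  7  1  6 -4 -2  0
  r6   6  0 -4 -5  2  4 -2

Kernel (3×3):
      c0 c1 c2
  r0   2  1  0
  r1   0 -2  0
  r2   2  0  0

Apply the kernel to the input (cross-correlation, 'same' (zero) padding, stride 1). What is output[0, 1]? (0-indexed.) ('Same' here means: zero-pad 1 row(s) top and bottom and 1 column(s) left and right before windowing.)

-2

The receptive field on the zero-padded input at this output position is [0 0 0 / 0 4 3 / 3 -4 -1]. Elementwise product with the kernel and sum: 0·2 + 0·1 + 4·-2 + 3·2.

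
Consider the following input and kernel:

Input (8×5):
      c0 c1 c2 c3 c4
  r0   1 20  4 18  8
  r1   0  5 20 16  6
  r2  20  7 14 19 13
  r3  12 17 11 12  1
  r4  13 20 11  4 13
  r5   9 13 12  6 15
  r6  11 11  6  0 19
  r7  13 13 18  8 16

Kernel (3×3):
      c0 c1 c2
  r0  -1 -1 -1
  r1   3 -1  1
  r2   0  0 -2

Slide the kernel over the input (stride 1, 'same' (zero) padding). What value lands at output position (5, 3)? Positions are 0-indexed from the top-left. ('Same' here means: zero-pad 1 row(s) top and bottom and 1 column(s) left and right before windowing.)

The receptive field on the zero-padded input at this output position is [11 4 13 / 12 6 15 / 6 0 19]. Elementwise product with the kernel and sum: 11·-1 + 4·-1 + 13·-1 + 12·3 + 6·-1 + 15·1 + 19·-2.

-21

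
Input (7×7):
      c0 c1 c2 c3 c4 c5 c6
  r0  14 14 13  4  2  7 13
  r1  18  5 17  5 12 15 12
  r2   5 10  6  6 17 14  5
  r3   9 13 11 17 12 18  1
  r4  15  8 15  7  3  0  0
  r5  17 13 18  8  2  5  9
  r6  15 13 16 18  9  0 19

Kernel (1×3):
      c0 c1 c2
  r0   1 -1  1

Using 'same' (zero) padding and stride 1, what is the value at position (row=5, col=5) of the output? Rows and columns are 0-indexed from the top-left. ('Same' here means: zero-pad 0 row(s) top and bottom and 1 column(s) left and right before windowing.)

The receptive field on the zero-padded input at this output position is [2 5 9]. Elementwise product with the kernel and sum: 2·1 + 5·-1 + 9·1.

6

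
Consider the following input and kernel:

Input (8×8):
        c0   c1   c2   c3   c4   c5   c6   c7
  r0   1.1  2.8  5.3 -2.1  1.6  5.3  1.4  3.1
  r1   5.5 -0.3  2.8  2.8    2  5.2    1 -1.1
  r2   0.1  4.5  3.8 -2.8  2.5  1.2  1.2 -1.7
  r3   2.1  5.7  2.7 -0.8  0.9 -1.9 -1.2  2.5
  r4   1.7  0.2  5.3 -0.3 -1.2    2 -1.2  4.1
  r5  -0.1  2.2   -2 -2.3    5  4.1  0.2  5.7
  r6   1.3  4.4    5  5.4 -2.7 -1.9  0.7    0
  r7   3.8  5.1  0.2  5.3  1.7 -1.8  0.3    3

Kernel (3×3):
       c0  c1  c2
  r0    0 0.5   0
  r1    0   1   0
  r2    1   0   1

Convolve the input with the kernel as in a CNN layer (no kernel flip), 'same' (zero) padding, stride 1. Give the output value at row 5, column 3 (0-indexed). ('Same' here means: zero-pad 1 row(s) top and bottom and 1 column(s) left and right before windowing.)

The receptive field on the zero-padded input at this output position is [5.3 -0.3 -1.2 / -2 -2.3 5 / 5 5.4 -2.7]. Elementwise product with the kernel and sum: -0.3·0.5 + -2.3·1 + 5·1 + -2.7·1.

-0.15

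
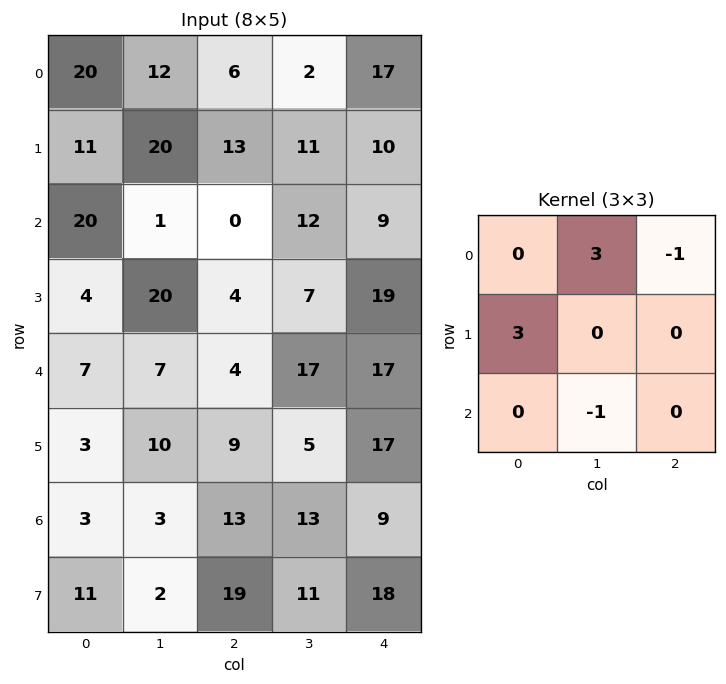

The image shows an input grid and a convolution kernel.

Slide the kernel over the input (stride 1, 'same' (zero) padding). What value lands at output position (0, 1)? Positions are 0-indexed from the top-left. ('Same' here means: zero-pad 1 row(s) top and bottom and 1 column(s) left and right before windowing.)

40

The receptive field on the zero-padded input at this output position is [0 0 0 / 20 12 6 / 11 20 13]. Elementwise product with the kernel and sum: 0·3 + 0·-1 + 20·3 + 20·-1.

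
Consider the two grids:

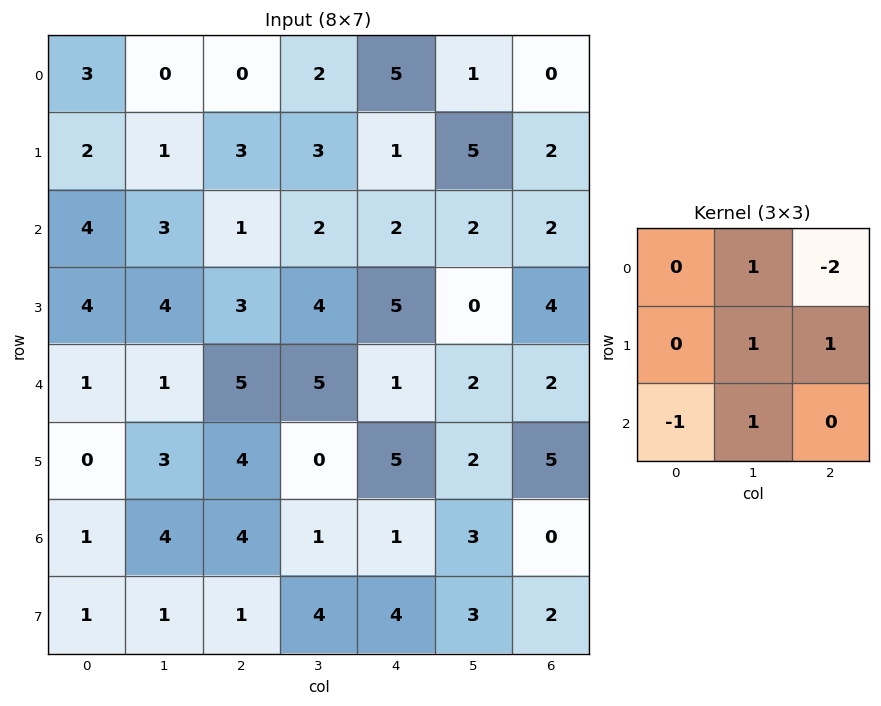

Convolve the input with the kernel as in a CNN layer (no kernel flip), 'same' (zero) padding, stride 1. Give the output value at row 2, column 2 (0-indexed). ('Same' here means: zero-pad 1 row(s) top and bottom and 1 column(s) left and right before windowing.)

The receptive field on the zero-padded input at this output position is [1 3 3 / 3 1 2 / 4 3 4]. Elementwise product with the kernel and sum: 3·1 + 3·-2 + 1·1 + 2·1 + 4·-1 + 3·1.

-1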